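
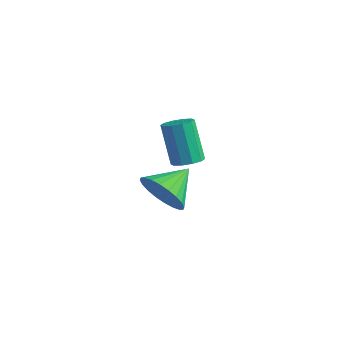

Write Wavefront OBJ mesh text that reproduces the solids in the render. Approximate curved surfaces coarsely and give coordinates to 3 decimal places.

v 3.32 -0.876 1.311
v 4.029 -0.691 0.788
v 3.42 0.316 1.869
v 3.764 -0.575 0.588
v 3.432 -0.505 0.499
v 3.083 -0.492 0.533
v 2.77 -0.537 0.685
v 2.54 -0.634 0.933
v 2.43 -0.768 1.238
v 2.455 -0.918 1.555
v 2.612 -1.062 1.834
v 2.876 -1.177 2.034
v 3.209 -1.247 2.124
v 3.558 -1.26 2.09
v 3.871 -1.215 1.937
v 4.1 -1.118 1.689
v 4.211 -0.985 1.384
v 4.186 -0.834 1.068
v 0.884 3.332 -0.689
v 1.42 3.4 -0.452
v 0.713 3.695 1.066
v 0.176 3.628 0.829
v 1.306 3.726 -0.568
v 0.599 4.021 0.949
v 1.031 3.902 -0.731
v 0.324 4.197 0.787
v 0.7 3.861 -0.877
v -0.007 4.156 0.64
v 0.439 3.617 -0.951
v -0.269 3.912 0.566
v 0.347 3.265 -0.926
v -0.36 3.56 0.592
v 0.461 2.939 -0.809
v -0.246 3.234 0.708
v 0.736 2.763 -0.647
v 0.029 3.058 0.871
v 1.067 2.804 -0.5
v 0.36 3.099 1.017
v 1.329 3.048 -0.426
v 0.621 3.343 1.091
f 2 1 4
f 2 4 3
f 4 1 5
f 4 5 3
f 5 1 6
f 5 6 3
f 6 1 7
f 6 7 3
f 7 1 8
f 7 8 3
f 8 1 9
f 8 9 3
f 9 1 10
f 9 10 3
f 10 1 11
f 10 11 3
f 11 1 12
f 11 12 3
f 12 1 13
f 12 13 3
f 13 1 14
f 13 14 3
f 14 1 15
f 14 15 3
f 15 1 16
f 15 16 3
f 16 1 17
f 16 17 3
f 17 1 18
f 17 18 3
f 18 1 2
f 18 2 3
f 20 19 23
f 20 23 21
f 21 23 24
f 21 24 22
f 23 19 25
f 23 25 24
f 24 25 26
f 24 26 22
f 25 19 27
f 25 27 26
f 26 27 28
f 26 28 22
f 27 19 29
f 27 29 28
f 28 29 30
f 28 30 22
f 29 19 31
f 29 31 30
f 30 31 32
f 30 32 22
f 31 19 33
f 31 33 32
f 32 33 34
f 32 34 22
f 33 19 35
f 33 35 34
f 34 35 36
f 34 36 22
f 35 19 37
f 35 37 36
f 36 37 38
f 36 38 22
f 37 19 39
f 37 39 38
f 38 39 40
f 38 40 22
f 39 19 20
f 39 20 40
f 40 20 21
f 40 21 22



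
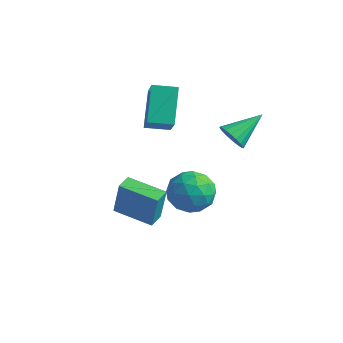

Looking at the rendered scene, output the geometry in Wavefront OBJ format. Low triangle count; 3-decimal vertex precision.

v -2.397 0.594 1.578
v -1.278 -0.483 3.079
v -3.208 1.903 3.122
v -2.088 0.825 4.623
v -1.412 1.395 1.417
v -0.292 0.317 2.918
v -2.222 2.703 2.961
v -1.103 1.626 4.462
v -1.732 -2.452 -2.296
v -1.412 -2.39 -0.383
v -1.922 -1.583 -2.292
v -1.602 -1.521 -0.38
v 0.242 -2.019 -2.64
v 0.562 -1.957 -0.728
v 0.052 -1.15 -2.637
v 0.372 -1.088 -0.724
v 3.108 -2.027 2.045
v 4.156 -2.361 2.493
v 2.704 -3.859 1.627
v 3.752 -4.193 2.075
v 2.901 -3.784 2.796
v 3.15 -2.652 3.054
v 3.71 -3.568 1.066
v 3.959 -2.436 1.324
v 4.528 -3.313 1.888
v 4.028 -3.447 2.958
v 2.832 -2.773 1.162
v 2.332 -2.907 2.232
v 3.668 -2.033 2.306
v 3.192 -4.187 1.814
v 2.692 -3.947 2.238
v 3.308 -4.143 2.502
v 3.076 -2.204 2.636
v 3.693 -2.4 2.899
v 2.955 -3.237 3.077
v 3.167 -3.82 1.221
v 3.784 -4.016 1.484
v 3.552 -2.077 1.618
v 4.168 -2.273 1.882
v 3.905 -2.983 1.043
v 4.502 -2.789 2.214
v 4.265 -3.866 1.968
v 4.24 -3.499 1.374
v 4.387 -2.833 1.526
v 4.209 -2.867 2.842
v 3.971 -3.944 2.597
v 3.471 -3.704 3.02
v 3.617 -3.039 3.172
v 4.427 -3.427 2.486
v 2.889 -2.276 1.523
v 2.651 -3.353 1.278
v 3.243 -3.181 0.948
v 3.389 -2.516 1.1
v 2.595 -2.354 2.152
v 2.358 -3.431 1.906
v 2.473 -3.387 2.594
v 2.62 -2.721 2.746
v 2.433 -2.793 1.634
v 2.542 0.958 2.951
v 2.93 1.214 2.287
v 3.078 2.582 3.889
v 2.599 1.348 2.243
v 2.256 1.406 2.34
v 1.97 1.375 2.557
v 1.798 1.261 2.852
v 1.772 1.087 3.167
v 1.9 0.888 3.439
v 2.154 0.703 3.615
v 2.486 0.568 3.659
v 2.828 0.511 3.563
v 3.114 0.542 3.345
v 3.287 0.655 3.05
v 3.312 0.829 2.735
v 3.185 1.028 2.463
f 2 4 1
f 5 2 1
f 1 4 3
f 3 5 1
f 2 8 4
f 6 2 5
f 6 8 2
f 4 8 3
f 7 5 3
f 3 8 7
f 7 6 5
f 8 6 7
f 10 12 9
f 13 10 9
f 9 12 11
f 11 13 9
f 10 16 12
f 14 10 13
f 14 16 10
f 12 16 11
f 15 13 11
f 11 16 15
f 15 14 13
f 16 14 15
f 17 54 33
f 54 28 57
f 33 57 22
f 54 57 33
f 17 33 29
f 33 22 34
f 29 34 18
f 33 34 29
f 17 29 38
f 29 18 39
f 38 39 24
f 29 39 38
f 17 38 50
f 38 24 53
f 50 53 27
f 38 53 50
f 17 50 54
f 50 27 58
f 54 58 28
f 50 58 54
f 18 34 45
f 34 22 48
f 45 48 26
f 34 48 45
f 22 57 35
f 57 28 56
f 35 56 21
f 57 56 35
f 28 58 55
f 58 27 51
f 55 51 19
f 58 51 55
f 27 53 52
f 53 24 40
f 52 40 23
f 53 40 52
f 24 39 44
f 39 18 41
f 44 41 25
f 39 41 44
f 20 46 32
f 46 26 47
f 32 47 21
f 46 47 32
f 20 32 30
f 32 21 31
f 30 31 19
f 32 31 30
f 20 30 37
f 30 19 36
f 37 36 23
f 30 36 37
f 20 37 42
f 37 23 43
f 42 43 25
f 37 43 42
f 20 42 46
f 42 25 49
f 46 49 26
f 42 49 46
f 21 47 35
f 47 26 48
f 35 48 22
f 47 48 35
f 19 31 55
f 31 21 56
f 55 56 28
f 31 56 55
f 23 36 52
f 36 19 51
f 52 51 27
f 36 51 52
f 25 43 44
f 43 23 40
f 44 40 24
f 43 40 44
f 26 49 45
f 49 25 41
f 45 41 18
f 49 41 45
f 60 59 62
f 60 62 61
f 62 59 63
f 62 63 61
f 63 59 64
f 63 64 61
f 64 59 65
f 64 65 61
f 65 59 66
f 65 66 61
f 66 59 67
f 66 67 61
f 67 59 68
f 67 68 61
f 68 59 69
f 68 69 61
f 69 59 70
f 69 70 61
f 70 59 71
f 70 71 61
f 71 59 72
f 71 72 61
f 72 59 73
f 72 73 61
f 73 59 74
f 73 74 61
f 74 59 60
f 74 60 61



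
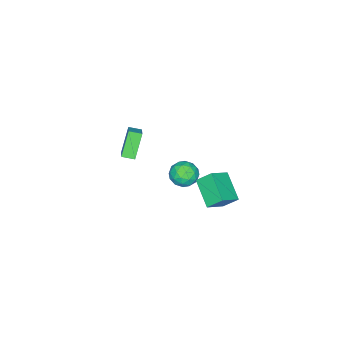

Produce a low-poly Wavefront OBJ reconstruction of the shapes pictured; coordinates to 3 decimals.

v 2.248 4.005 -1.719
v 1.326 2.664 -0.777
v 1.917 4.799 -0.912
v 0.995 3.458 0.03
v 3.445 3.722 -0.95
v 2.523 2.381 -0.008
v 3.114 4.516 -0.143
v 2.192 3.175 0.799
v 0.678 1.021 -2.468
v 1.069 1.422 -1.731
v 0.851 -0.322 -1.829
v 1.242 0.079 -1.092
v 0.34 0.201 -1.262
v 0.233 1.031 -1.657
v 1.687 0.069 -1.903
v 1.58 0.899 -2.298
v 1.692 0.834 -1.382
v 0.86 0.915 -0.986
v 1.06 0.185 -2.574
v 0.228 0.266 -2.178
v 0.858 1.339 -2.156
v 1.062 -0.239 -1.404
v 0.532 -0.167 -1.504
v 0.761 0.068 -1.071
v 0.367 1.109 -2.112
v 0.597 1.345 -1.679
v 0.169 0.628 -1.403
v 1.323 -0.245 -1.881
v 1.553 -0.009 -1.448
v 1.159 1.032 -2.489
v 1.388 1.267 -2.056
v 1.751 0.472 -2.157
v 1.454 1.229 -1.518
v 1.556 0.44 -1.142
v 1.817 0.434 -1.618
v 1.754 0.922 -1.851
v 0.965 1.277 -1.285
v 1.067 0.488 -0.909
v 0.537 0.56 -1.008
v 0.474 1.048 -1.241
v 1.331 0.932 -1.079
v 0.853 0.612 -2.651
v 0.955 -0.177 -2.275
v 1.446 0.052 -2.319
v 1.383 0.54 -2.552
v 0.364 0.66 -2.418
v 0.466 -0.129 -2.042
v 0.166 0.178 -1.709
v 0.103 0.666 -1.942
v 0.589 0.168 -2.481
v -1.005 -4.687 -1.796
v -0.043 -3.976 -1.049
v -1.384 -3.992 -1.969
v -0.423 -3.282 -1.222
v 0.023 -4.498 -3.298
v 0.984 -3.788 -2.551
v -0.357 -3.804 -3.471
v 0.605 -3.093 -2.724
f 2 4 1
f 5 2 1
f 1 4 3
f 3 5 1
f 2 8 4
f 6 2 5
f 6 8 2
f 4 8 3
f 7 5 3
f 3 8 7
f 7 6 5
f 8 6 7
f 9 46 25
f 46 20 49
f 25 49 14
f 46 49 25
f 9 25 21
f 25 14 26
f 21 26 10
f 25 26 21
f 9 21 30
f 21 10 31
f 30 31 16
f 21 31 30
f 9 30 42
f 30 16 45
f 42 45 19
f 30 45 42
f 9 42 46
f 42 19 50
f 46 50 20
f 42 50 46
f 10 26 37
f 26 14 40
f 37 40 18
f 26 40 37
f 14 49 27
f 49 20 48
f 27 48 13
f 49 48 27
f 20 50 47
f 50 19 43
f 47 43 11
f 50 43 47
f 19 45 44
f 45 16 32
f 44 32 15
f 45 32 44
f 16 31 36
f 31 10 33
f 36 33 17
f 31 33 36
f 12 38 24
f 38 18 39
f 24 39 13
f 38 39 24
f 12 24 22
f 24 13 23
f 22 23 11
f 24 23 22
f 12 22 29
f 22 11 28
f 29 28 15
f 22 28 29
f 12 29 34
f 29 15 35
f 34 35 17
f 29 35 34
f 12 34 38
f 34 17 41
f 38 41 18
f 34 41 38
f 13 39 27
f 39 18 40
f 27 40 14
f 39 40 27
f 11 23 47
f 23 13 48
f 47 48 20
f 23 48 47
f 15 28 44
f 28 11 43
f 44 43 19
f 28 43 44
f 17 35 36
f 35 15 32
f 36 32 16
f 35 32 36
f 18 41 37
f 41 17 33
f 37 33 10
f 41 33 37
f 52 54 51
f 55 52 51
f 51 54 53
f 53 55 51
f 52 58 54
f 56 52 55
f 56 58 52
f 54 58 53
f 57 55 53
f 53 58 57
f 57 56 55
f 58 56 57



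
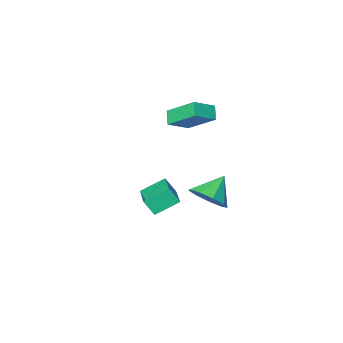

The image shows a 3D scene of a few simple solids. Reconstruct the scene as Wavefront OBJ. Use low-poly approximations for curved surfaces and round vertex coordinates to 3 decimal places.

v -1.622 -4.492 2.302
v -1.888 -5.033 2.916
v -2.223 -2.971 3.382
v -2.488 -3.511 3.996
v -0.452 -4.429 2.864
v -0.717 -4.969 3.478
v -1.052 -2.907 3.944
v -1.318 -3.448 4.558
v 3.161 0.419 0.878
v 2.08 0.75 1.54
v 4.01 2.247 1.351
v 2.929 2.577 2.013
v 3.511 0.063 1.627
v 2.43 0.393 2.289
v 4.36 1.89 2.1
v 3.279 2.221 2.762
v -0.209 -0.333 -0.101
v 0.53 -0.687 0.54
v -1.271 -0.627 0.961
v 0.436 0.011 0.639
v 0.04 0.548 0.392
v -0.472 0.673 -0.085
v -0.861 0.327 -0.57
v -0.945 -0.328 -0.836
v -0.684 -0.985 -0.757
v -0.201 -1.337 -0.371
v 0.278 -1.22 0.141
f 2 4 1
f 5 2 1
f 1 4 3
f 3 5 1
f 2 8 4
f 6 2 5
f 6 8 2
f 4 8 3
f 7 5 3
f 3 8 7
f 7 6 5
f 8 6 7
f 10 12 9
f 13 10 9
f 9 12 11
f 11 13 9
f 10 16 12
f 14 10 13
f 14 16 10
f 12 16 11
f 15 13 11
f 11 16 15
f 15 14 13
f 16 14 15
f 18 17 20
f 18 20 19
f 20 17 21
f 20 21 19
f 21 17 22
f 21 22 19
f 22 17 23
f 22 23 19
f 23 17 24
f 23 24 19
f 24 17 25
f 24 25 19
f 25 17 26
f 25 26 19
f 26 17 27
f 26 27 19
f 27 17 18
f 27 18 19



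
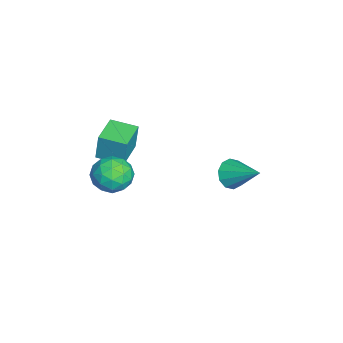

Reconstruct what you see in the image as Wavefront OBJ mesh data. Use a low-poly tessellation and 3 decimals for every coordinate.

v 0.78 3.296 -4.175
v 1.463 2.684 -4.097
v 1.9 4.684 -3.085
v 1.55 2.986 -4.571
v 1.344 3.406 -4.894
v 0.922 3.784 -4.942
v 0.446 3.976 -4.697
v 0.098 3.908 -4.253
v 0.01 3.607 -3.779
v 0.216 3.186 -3.456
v 0.638 2.808 -3.408
v 1.114 2.616 -3.653
v 2.138 -2.09 -3.19
v 3.254 -2.007 -3.434
v 2.546 -3.033 -1.646
v 3.662 -2.95 -1.89
v 3.071 -2.016 -1.589
v 2.819 -1.433 -2.543
v 2.981 -3.607 -2.537
v 2.729 -3.024 -3.491
v 3.776 -2.945 -3.031
v 3.831 -1.961 -2.445
v 1.969 -3.079 -2.635
v 2.024 -2.095 -2.049
v 2.66 -1.966 -3.447
v 3.14 -3.074 -1.633
v 2.792 -2.525 -1.455
v 3.449 -2.476 -1.599
v 2.404 -1.628 -2.924
v 3.061 -1.58 -3.067
v 2.953 -1.585 -1.983
v 2.739 -3.46 -2.013
v 3.396 -3.412 -2.156
v 2.351 -2.564 -3.481
v 3.008 -2.515 -3.625
v 2.847 -3.455 -3.097
v 3.623 -2.468 -3.354
v 3.863 -3.022 -2.447
v 3.462 -3.409 -2.827
v 3.314 -3.066 -3.388
v 3.656 -1.89 -3.01
v 3.895 -2.444 -2.102
v 3.548 -1.895 -1.925
v 3.4 -1.553 -2.486
v 3.962 -2.441 -2.773
v 1.905 -2.596 -2.978
v 2.144 -3.15 -2.07
v 2.4 -3.487 -2.594
v 2.252 -3.145 -3.155
v 1.937 -2.018 -2.633
v 2.177 -2.572 -1.726
v 2.486 -1.974 -1.692
v 2.338 -1.631 -2.253
v 1.838 -2.599 -2.307
v -1.234 -3.037 -3.325
v -1.169 -2.861 -1.706
v -0.823 -1.594 -3.498
v -0.757 -1.419 -1.879
v 0.457 -3.521 -3.341
v 0.523 -3.346 -1.722
v 0.869 -2.079 -3.514
v 0.934 -1.903 -1.895
f 2 1 4
f 2 4 3
f 4 1 5
f 4 5 3
f 5 1 6
f 5 6 3
f 6 1 7
f 6 7 3
f 7 1 8
f 7 8 3
f 8 1 9
f 8 9 3
f 9 1 10
f 9 10 3
f 10 1 11
f 10 11 3
f 11 1 12
f 11 12 3
f 12 1 2
f 12 2 3
f 13 50 29
f 50 24 53
f 29 53 18
f 50 53 29
f 13 29 25
f 29 18 30
f 25 30 14
f 29 30 25
f 13 25 34
f 25 14 35
f 34 35 20
f 25 35 34
f 13 34 46
f 34 20 49
f 46 49 23
f 34 49 46
f 13 46 50
f 46 23 54
f 50 54 24
f 46 54 50
f 14 30 41
f 30 18 44
f 41 44 22
f 30 44 41
f 18 53 31
f 53 24 52
f 31 52 17
f 53 52 31
f 24 54 51
f 54 23 47
f 51 47 15
f 54 47 51
f 23 49 48
f 49 20 36
f 48 36 19
f 49 36 48
f 20 35 40
f 35 14 37
f 40 37 21
f 35 37 40
f 16 42 28
f 42 22 43
f 28 43 17
f 42 43 28
f 16 28 26
f 28 17 27
f 26 27 15
f 28 27 26
f 16 26 33
f 26 15 32
f 33 32 19
f 26 32 33
f 16 33 38
f 33 19 39
f 38 39 21
f 33 39 38
f 16 38 42
f 38 21 45
f 42 45 22
f 38 45 42
f 17 43 31
f 43 22 44
f 31 44 18
f 43 44 31
f 15 27 51
f 27 17 52
f 51 52 24
f 27 52 51
f 19 32 48
f 32 15 47
f 48 47 23
f 32 47 48
f 21 39 40
f 39 19 36
f 40 36 20
f 39 36 40
f 22 45 41
f 45 21 37
f 41 37 14
f 45 37 41
f 56 58 55
f 59 56 55
f 55 58 57
f 57 59 55
f 56 62 58
f 60 56 59
f 60 62 56
f 58 62 57
f 61 59 57
f 57 62 61
f 61 60 59
f 62 60 61



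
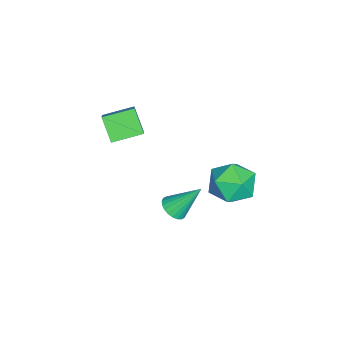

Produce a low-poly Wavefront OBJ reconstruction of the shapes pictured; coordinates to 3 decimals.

v 0.61 -0.172 -2.978
v 1.166 0.119 -3.105
v 0.35 0.912 -1.642
v 1.008 0.253 -3.245
v 0.789 0.323 -3.344
v 0.544 0.317 -3.387
v 0.308 0.236 -3.368
v 0.118 0.094 -3.29
v 0.003 -0.089 -3.164
v -0.019 -0.284 -3.01
v 0.055 -0.462 -2.851
v 0.213 -0.596 -2.712
v 0.431 -0.666 -2.613
v 0.677 -0.66 -2.57
v 0.913 -0.579 -2.589
v 1.103 -0.437 -2.667
v 1.217 -0.254 -2.793
v 1.24 -0.059 -2.947
v 1.012 3.18 -0.906
v 1.689 2.314 -0.807
v -0.349 2.186 -0.313
v 0.328 1.32 -0.214
v 0.438 2.186 0.462
v 1.279 2.8 0.095
v 0.061 1.7 -1.215
v 0.902 2.314 -1.582
v 1.101 1.399 -0.998
v 1.334 1.699 0.039
v 0.006 2.801 -1.159
v 0.239 3.101 -0.122
v -0.274 -3.042 0.034
v -0.886 -3.607 0.992
v -0.89 -1.847 0.343
v -1.503 -2.412 1.302
v 0.563 -2.788 0.718
v -0.05 -3.353 1.677
v -0.054 -1.593 1.028
v -0.666 -2.158 1.986
f 2 1 4
f 2 4 3
f 4 1 5
f 4 5 3
f 5 1 6
f 5 6 3
f 6 1 7
f 6 7 3
f 7 1 8
f 7 8 3
f 8 1 9
f 8 9 3
f 9 1 10
f 9 10 3
f 10 1 11
f 10 11 3
f 11 1 12
f 11 12 3
f 12 1 13
f 12 13 3
f 13 1 14
f 13 14 3
f 14 1 15
f 14 15 3
f 15 1 16
f 15 16 3
f 16 1 17
f 16 17 3
f 17 1 18
f 17 18 3
f 18 1 2
f 18 2 3
f 19 30 24
f 19 24 20
f 19 20 26
f 19 26 29
f 19 29 30
f 20 24 28
f 24 30 23
f 30 29 21
f 29 26 25
f 26 20 27
f 22 28 23
f 22 23 21
f 22 21 25
f 22 25 27
f 22 27 28
f 23 28 24
f 21 23 30
f 25 21 29
f 27 25 26
f 28 27 20
f 32 34 31
f 35 32 31
f 31 34 33
f 33 35 31
f 32 38 34
f 36 32 35
f 36 38 32
f 34 38 33
f 37 35 33
f 33 38 37
f 37 36 35
f 38 36 37



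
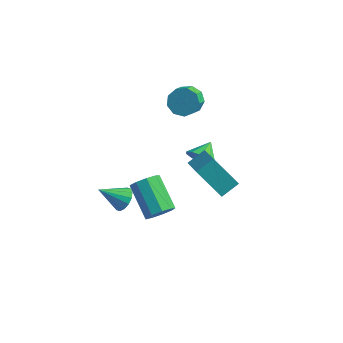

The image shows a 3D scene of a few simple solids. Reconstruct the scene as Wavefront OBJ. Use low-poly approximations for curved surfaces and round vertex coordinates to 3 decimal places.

v 0.353 3.252 1.26
v 0.637 2.824 0.673
v 0.791 1.94 1.392
v 0.507 2.368 1.98
v 1.033 3.089 0.914
v 1.187 2.205 1.633
v 1.11 3.43 1.317
v 1.264 2.546 2.036
v 0.834 3.688 1.693
v 0.988 2.804 2.413
v 0.332 3.742 1.867
v 0.486 2.858 2.586
v -0.16 3.567 1.757
v -0.006 2.682 2.476
v -0.412 3.244 1.414
v -0.258 2.36 2.134
v -0.306 2.926 1
v -0.152 2.041 1.719
v 0.108 2.76 0.707
v 0.262 1.875 1.426
v 0.987 3.346 -3.287
v 1.591 3.087 -2.813
v 1.053 4.334 -2.833
v 1.791 3.268 -3.235
v 1.685 3.478 -3.677
v 1.311 3.638 -3.97
v 0.814 3.686 -4.002
v 0.383 3.604 -3.761
v 0.182 3.424 -3.339
v 0.289 3.213 -2.898
v 0.662 3.054 -2.605
v 1.16 3.006 -2.573
v 2.754 -0.905 0.795
v 3.23 -0.13 1.257
v 1.848 0.101 0.04
v 2.324 0.876 0.501
v 3.996 -0.836 -0.601
v 4.472 -0.061 -0.14
v 3.09 0.17 -1.357
v 3.566 0.945 -0.895
v 1.869 -2.787 -0.993
v 2.132 -3.076 -0.365
v 0.875 -2.122 0.601
v 0.611 -1.833 -0.027
v 2.376 -2.645 -0.473
v 1.119 -1.692 0.493
v 2.382 -2.281 -0.824
v 1.125 -1.327 0.142
v 2.148 -2.153 -1.255
v 0.891 -1.2 -0.289
v 1.783 -2.322 -1.563
v 0.526 -1.369 -0.597
v 1.458 -2.708 -1.604
v 0.201 -1.755 -0.638
v 1.326 -3.131 -1.359
v 0.069 -2.178 -0.393
v 1.447 -3.393 -0.943
v 0.19 -2.439 0.023
v 1.765 -3.371 -0.551
v 0.508 -2.417 0.415
v -1.305 -0.269 -4.108
v -0.824 -0.668 -3.84
v -2.315 -0.871 -3.192
v -0.82 -0.376 -3.644
v -0.946 -0.056 -3.571
v -1.168 0.208 -3.643
v -1.427 0.344 -3.839
v -1.653 0.316 -4.107
v -1.786 0.131 -4.375
v -1.791 -0.161 -4.572
v -1.665 -0.482 -4.644
v -1.443 -0.745 -4.573
v -1.184 -0.881 -4.377
v -0.957 -0.853 -4.109
f 2 1 5
f 2 5 3
f 3 5 6
f 3 6 4
f 5 1 7
f 5 7 6
f 6 7 8
f 6 8 4
f 7 1 9
f 7 9 8
f 8 9 10
f 8 10 4
f 9 1 11
f 9 11 10
f 10 11 12
f 10 12 4
f 11 1 13
f 11 13 12
f 12 13 14
f 12 14 4
f 13 1 15
f 13 15 14
f 14 15 16
f 14 16 4
f 15 1 17
f 15 17 16
f 16 17 18
f 16 18 4
f 17 1 19
f 17 19 18
f 18 19 20
f 18 20 4
f 19 1 2
f 19 2 20
f 20 2 3
f 20 3 4
f 22 21 24
f 22 24 23
f 24 21 25
f 24 25 23
f 25 21 26
f 25 26 23
f 26 21 27
f 26 27 23
f 27 21 28
f 27 28 23
f 28 21 29
f 28 29 23
f 29 21 30
f 29 30 23
f 30 21 31
f 30 31 23
f 31 21 32
f 31 32 23
f 32 21 22
f 32 22 23
f 34 36 33
f 37 34 33
f 33 36 35
f 35 37 33
f 34 40 36
f 38 34 37
f 38 40 34
f 36 40 35
f 39 37 35
f 35 40 39
f 39 38 37
f 40 38 39
f 42 41 45
f 42 45 43
f 43 45 46
f 43 46 44
f 45 41 47
f 45 47 46
f 46 47 48
f 46 48 44
f 47 41 49
f 47 49 48
f 48 49 50
f 48 50 44
f 49 41 51
f 49 51 50
f 50 51 52
f 50 52 44
f 51 41 53
f 51 53 52
f 52 53 54
f 52 54 44
f 53 41 55
f 53 55 54
f 54 55 56
f 54 56 44
f 55 41 57
f 55 57 56
f 56 57 58
f 56 58 44
f 57 41 59
f 57 59 58
f 58 59 60
f 58 60 44
f 59 41 42
f 59 42 60
f 60 42 43
f 60 43 44
f 62 61 64
f 62 64 63
f 64 61 65
f 64 65 63
f 65 61 66
f 65 66 63
f 66 61 67
f 66 67 63
f 67 61 68
f 67 68 63
f 68 61 69
f 68 69 63
f 69 61 70
f 69 70 63
f 70 61 71
f 70 71 63
f 71 61 72
f 71 72 63
f 72 61 73
f 72 73 63
f 73 61 74
f 73 74 63
f 74 61 62
f 74 62 63



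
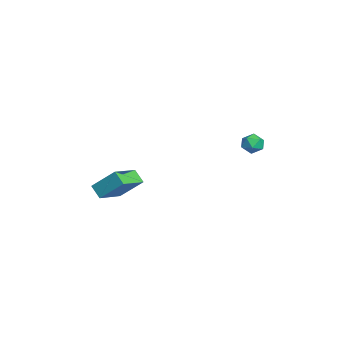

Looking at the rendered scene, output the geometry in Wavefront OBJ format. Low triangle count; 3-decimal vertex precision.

v -0.849 -5.331 -1.571
v -0.354 -4.132 -0.337
v -2.192 -4.118 -2.211
v -1.697 -2.919 -0.978
v -0.223 -4.961 -2.182
v 0.272 -3.762 -0.949
v -1.566 -3.748 -2.823
v -1.071 -2.549 -1.589
v 1.223 3.16 1.634
v 1.84 3.285 1.926
v 1.04 2.335 2.374
v 1.657 2.46 2.666
v 1.143 2.923 2.729
v 1.256 3.432 2.271
v 1.624 2.188 2.029
v 1.737 2.697 1.571
v 2.088 2.684 2.17
v 1.79 3.138 2.603
v 1.09 2.482 1.697
v 0.792 2.936 2.13
f 2 4 1
f 5 2 1
f 1 4 3
f 3 5 1
f 2 8 4
f 6 2 5
f 6 8 2
f 4 8 3
f 7 5 3
f 3 8 7
f 7 6 5
f 8 6 7
f 9 20 14
f 9 14 10
f 9 10 16
f 9 16 19
f 9 19 20
f 10 14 18
f 14 20 13
f 20 19 11
f 19 16 15
f 16 10 17
f 12 18 13
f 12 13 11
f 12 11 15
f 12 15 17
f 12 17 18
f 13 18 14
f 11 13 20
f 15 11 19
f 17 15 16
f 18 17 10



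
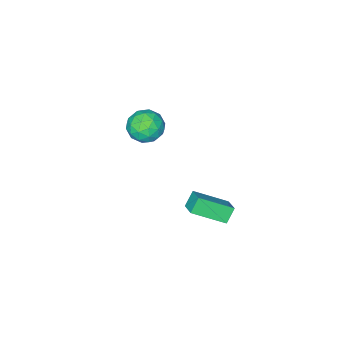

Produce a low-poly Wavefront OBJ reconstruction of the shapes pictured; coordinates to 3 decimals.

v -2.588 -1.796 1.571
v -1.662 -2.005 2.154
v -2.518 -3.455 0.866
v -1.592 -3.664 1.449
v -2.569 -3.554 1.974
v -2.612 -2.529 2.41
v -1.568 -2.931 0.61
v -1.611 -1.906 1.046
v -1.031 -2.707 1.56
v -1.65 -3.092 2.404
v -2.53 -2.368 0.616
v -3.149 -2.753 1.46
v -2.131 -1.755 1.925
v -2.049 -3.705 1.095
v -2.623 -3.64 1.404
v -2.078 -3.763 1.747
v -2.69 -2.063 2.075
v -2.145 -2.186 2.418
v -2.678 -3.096 2.312
v -2.035 -3.274 0.602
v -1.49 -3.397 0.945
v -2.102 -1.697 1.273
v -1.557 -1.82 1.616
v -1.502 -2.364 0.708
v -1.216 -2.29 1.918
v -1.175 -3.265 1.504
v -1.161 -2.834 1.01
v -1.186 -2.232 1.267
v -1.58 -2.517 2.414
v -1.538 -3.491 2
v -2.113 -3.427 2.308
v -2.138 -2.824 2.565
v -1.209 -2.929 2.065
v -2.642 -1.969 1.02
v -2.6 -2.943 0.606
v -2.042 -2.636 0.455
v -2.067 -2.033 0.712
v -3.005 -2.195 1.516
v -2.964 -3.17 1.102
v -2.994 -3.228 1.753
v -3.019 -2.626 2.01
v -2.971 -2.531 0.955
v -0.461 2.775 1.281
v -0.034 3.666 1.741
v -1.856 3.957 0.289
v -1.429 4.848 0.75
v 0.169 2.872 0.51
v 0.596 3.763 0.971
v -1.226 4.054 -0.481
v -0.799 4.945 -0.021
f 1 38 17
f 38 12 41
f 17 41 6
f 38 41 17
f 1 17 13
f 17 6 18
f 13 18 2
f 17 18 13
f 1 13 22
f 13 2 23
f 22 23 8
f 13 23 22
f 1 22 34
f 22 8 37
f 34 37 11
f 22 37 34
f 1 34 38
f 34 11 42
f 38 42 12
f 34 42 38
f 2 18 29
f 18 6 32
f 29 32 10
f 18 32 29
f 6 41 19
f 41 12 40
f 19 40 5
f 41 40 19
f 12 42 39
f 42 11 35
f 39 35 3
f 42 35 39
f 11 37 36
f 37 8 24
f 36 24 7
f 37 24 36
f 8 23 28
f 23 2 25
f 28 25 9
f 23 25 28
f 4 30 16
f 30 10 31
f 16 31 5
f 30 31 16
f 4 16 14
f 16 5 15
f 14 15 3
f 16 15 14
f 4 14 21
f 14 3 20
f 21 20 7
f 14 20 21
f 4 21 26
f 21 7 27
f 26 27 9
f 21 27 26
f 4 26 30
f 26 9 33
f 30 33 10
f 26 33 30
f 5 31 19
f 31 10 32
f 19 32 6
f 31 32 19
f 3 15 39
f 15 5 40
f 39 40 12
f 15 40 39
f 7 20 36
f 20 3 35
f 36 35 11
f 20 35 36
f 9 27 28
f 27 7 24
f 28 24 8
f 27 24 28
f 10 33 29
f 33 9 25
f 29 25 2
f 33 25 29
f 44 46 43
f 47 44 43
f 43 46 45
f 45 47 43
f 44 50 46
f 48 44 47
f 48 50 44
f 46 50 45
f 49 47 45
f 45 50 49
f 49 48 47
f 50 48 49



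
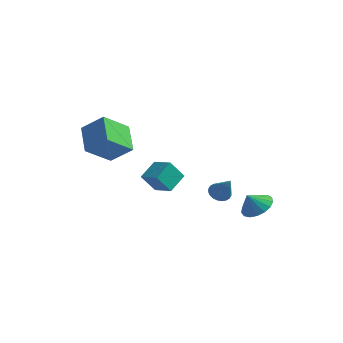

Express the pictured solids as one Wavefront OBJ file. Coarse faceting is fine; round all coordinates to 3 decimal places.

v 3.282 1.321 -2.888
v 4.179 1.531 -2.385
v 2.838 0.879 -1.912
v 3.905 1.947 -2.321
v 3.489 2.22 -2.388
v 3.025 2.287 -2.569
v 2.62 2.133 -2.823
v 2.366 1.792 -3.092
v 2.323 1.344 -3.315
v 2.499 0.89 -3.439
v 2.855 0.535 -3.438
v 3.308 0.36 -3.311
v 3.756 0.405 -3.086
v 4.095 0.66 -2.817
v 4.248 1.066 -2.564
v -4.084 -5.203 2.802
v -5.144 -3.855 3.707
v -3.324 -3.748 1.525
v -4.385 -2.399 2.43
v -2.795 -4.921 3.89
v -3.856 -3.572 4.795
v -2.036 -3.465 2.613
v -3.096 -2.117 3.518
v -3.042 -0.926 -1.115
v -1.759 -1.351 -0.617
v -2.874 0.346 -0.461
v -1.592 -0.079 0.037
v -2.408 -0.401 -2.297
v -1.126 -0.826 -1.799
v -2.241 0.871 -1.643
v -0.958 0.446 -1.145
v 2.894 -2.545 0.133
v 3.4 -2.765 -0.265
v 3.786 -3.015 1.527
v 3.471 -2.512 -0.225
v 3.454 -2.265 -0.131
v 3.352 -2.06 0.003
v 3.18 -1.929 0.158
v 2.965 -1.892 0.308
v 2.738 -1.954 0.432
v 2.536 -2.107 0.51
v 2.388 -2.326 0.531
v 2.317 -2.579 0.492
v 2.334 -2.826 0.397
v 2.436 -3.031 0.263
v 2.608 -3.162 0.109
v 2.823 -3.199 -0.041
v 3.049 -3.136 -0.165
v 3.252 -2.984 -0.244
f 2 1 4
f 2 4 3
f 4 1 5
f 4 5 3
f 5 1 6
f 5 6 3
f 6 1 7
f 6 7 3
f 7 1 8
f 7 8 3
f 8 1 9
f 8 9 3
f 9 1 10
f 9 10 3
f 10 1 11
f 10 11 3
f 11 1 12
f 11 12 3
f 12 1 13
f 12 13 3
f 13 1 14
f 13 14 3
f 14 1 15
f 14 15 3
f 15 1 2
f 15 2 3
f 17 19 16
f 20 17 16
f 16 19 18
f 18 20 16
f 17 23 19
f 21 17 20
f 21 23 17
f 19 23 18
f 22 20 18
f 18 23 22
f 22 21 20
f 23 21 22
f 25 27 24
f 28 25 24
f 24 27 26
f 26 28 24
f 25 31 27
f 29 25 28
f 29 31 25
f 27 31 26
f 30 28 26
f 26 31 30
f 30 29 28
f 31 29 30
f 33 32 35
f 33 35 34
f 35 32 36
f 35 36 34
f 36 32 37
f 36 37 34
f 37 32 38
f 37 38 34
f 38 32 39
f 38 39 34
f 39 32 40
f 39 40 34
f 40 32 41
f 40 41 34
f 41 32 42
f 41 42 34
f 42 32 43
f 42 43 34
f 43 32 44
f 43 44 34
f 44 32 45
f 44 45 34
f 45 32 46
f 45 46 34
f 46 32 47
f 46 47 34
f 47 32 48
f 47 48 34
f 48 32 49
f 48 49 34
f 49 32 33
f 49 33 34



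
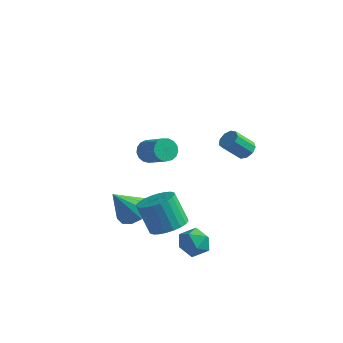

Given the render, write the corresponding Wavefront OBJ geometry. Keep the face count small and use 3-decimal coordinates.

v -4.4 3.42 -1.934
v -4.134 3.022 -2.575
v -2.635 2.462 -1.608
v -2.9 2.86 -0.966
v -3.98 3.37 -2.613
v -2.481 2.81 -1.646
v -3.922 3.73 -2.495
v -2.422 3.17 -1.528
v -3.973 4.018 -2.249
v -2.473 3.459 -1.282
v -4.122 4.17 -1.93
v -2.622 3.61 -0.963
v -4.334 4.15 -1.613
v -2.835 3.59 -0.645
v -4.562 3.962 -1.368
v -3.063 3.402 -0.401
v -4.752 3.65 -1.254
v -3.253 3.091 -0.286
v -4.862 3.286 -1.295
v -3.363 2.726 -0.327
v -4.866 2.952 -1.482
v -3.366 2.392 -0.515
v -4.763 2.725 -1.773
v -3.263 2.166 -0.806
v -4.576 2.658 -2.101
v -3.077 2.098 -1.133
v -4.35 2.765 -2.39
v -2.85 2.205 -1.423
v 1.202 -3.596 -1.817
v 2.122 -3.934 -1.339
v 1.258 -3.861 0.375
v 0.338 -3.524 -0.103
v 2.174 -3.512 -1.33
v 1.31 -3.44 0.383
v 2.078 -3.103 -1.396
v 1.214 -3.03 0.317
v 1.849 -2.769 -1.525
v 0.985 -2.696 0.188
v 1.521 -2.561 -1.699
v 0.657 -2.488 0.014
v 1.145 -2.51 -1.891
v 0.281 -2.438 -0.178
v 0.778 -2.625 -2.072
v -0.086 -2.553 -0.359
v 0.475 -2.888 -2.213
v -0.389 -2.815 -0.5
v 0.282 -3.259 -2.295
v -0.582 -3.186 -0.581
v 0.23 -3.68 -2.303
v -0.634 -3.608 -0.59
v 0.326 -4.09 -2.237
v -0.538 -4.017 -0.524
v 0.555 -4.424 -2.108
v -0.309 -4.351 -0.395
v 0.883 -4.632 -1.934
v 0.019 -4.559 -0.221
v 1.259 -4.682 -1.742
v 0.395 -4.61 -0.029
v 1.626 -4.567 -1.561
v 0.762 -4.495 0.152
v 1.929 -4.305 -1.42
v 1.065 -4.232 0.293
v 3.557 0.303 2.668
v 4.111 0.011 2.802
v 3.457 -0.754 3.846
v 2.903 -0.463 3.712
v 4.071 0.375 3.044
v 3.416 -0.391 4.087
v 3.79 0.704 3.109
v 3.135 -0.061 4.152
v 3.401 0.846 2.968
v 2.746 0.081 4.012
v 3.084 0.733 2.687
v 2.43 -0.032 3.731
v 2.989 0.419 2.397
v 2.335 -0.346 3.441
v 3.16 0.051 2.234
v 2.506 -0.715 3.278
v 3.517 -0.2 2.274
v 2.862 -0.965 3.317
v 3.892 -0.216 2.499
v 3.238 -0.981 3.542
v 2.014 -2.667 -2.92
v 2.975 -2.523 -2.739
v 2.205 -4.237 -2.681
v 3.166 -4.093 -2.5
v 2.488 -3.766 -1.859
v 2.37 -2.796 -2.007
v 2.81 -3.964 -3.413
v 2.692 -2.994 -3.561
v 3.467 -3.325 -3.044
v 3.268 -3.202 -2.084
v 1.912 -3.558 -3.336
v 1.713 -3.435 -2.376
v -2.073 -1.917 -2.872
v -1.373 -1.393 -2.309
v -2.707 -2.943 -1.128
v -1.92 -1.056 -2.309
v -2.525 -1.047 -2.524
v -2.958 -1.371 -2.872
v -3.053 -1.903 -3.22
v -2.773 -2.441 -3.435
v -2.226 -2.778 -3.434
v -1.621 -2.787 -3.219
v -1.188 -2.463 -2.871
v -1.093 -1.931 -2.523
f 2 1 5
f 2 5 3
f 3 5 6
f 3 6 4
f 5 1 7
f 5 7 6
f 6 7 8
f 6 8 4
f 7 1 9
f 7 9 8
f 8 9 10
f 8 10 4
f 9 1 11
f 9 11 10
f 10 11 12
f 10 12 4
f 11 1 13
f 11 13 12
f 12 13 14
f 12 14 4
f 13 1 15
f 13 15 14
f 14 15 16
f 14 16 4
f 15 1 17
f 15 17 16
f 16 17 18
f 16 18 4
f 17 1 19
f 17 19 18
f 18 19 20
f 18 20 4
f 19 1 21
f 19 21 20
f 20 21 22
f 20 22 4
f 21 1 23
f 21 23 22
f 22 23 24
f 22 24 4
f 23 1 25
f 23 25 24
f 24 25 26
f 24 26 4
f 25 1 27
f 25 27 26
f 26 27 28
f 26 28 4
f 27 1 2
f 27 2 28
f 28 2 3
f 28 3 4
f 30 29 33
f 30 33 31
f 31 33 34
f 31 34 32
f 33 29 35
f 33 35 34
f 34 35 36
f 34 36 32
f 35 29 37
f 35 37 36
f 36 37 38
f 36 38 32
f 37 29 39
f 37 39 38
f 38 39 40
f 38 40 32
f 39 29 41
f 39 41 40
f 40 41 42
f 40 42 32
f 41 29 43
f 41 43 42
f 42 43 44
f 42 44 32
f 43 29 45
f 43 45 44
f 44 45 46
f 44 46 32
f 45 29 47
f 45 47 46
f 46 47 48
f 46 48 32
f 47 29 49
f 47 49 48
f 48 49 50
f 48 50 32
f 49 29 51
f 49 51 50
f 50 51 52
f 50 52 32
f 51 29 53
f 51 53 52
f 52 53 54
f 52 54 32
f 53 29 55
f 53 55 54
f 54 55 56
f 54 56 32
f 55 29 57
f 55 57 56
f 56 57 58
f 56 58 32
f 57 29 59
f 57 59 58
f 58 59 60
f 58 60 32
f 59 29 61
f 59 61 60
f 60 61 62
f 60 62 32
f 61 29 30
f 61 30 62
f 62 30 31
f 62 31 32
f 64 63 67
f 64 67 65
f 65 67 68
f 65 68 66
f 67 63 69
f 67 69 68
f 68 69 70
f 68 70 66
f 69 63 71
f 69 71 70
f 70 71 72
f 70 72 66
f 71 63 73
f 71 73 72
f 72 73 74
f 72 74 66
f 73 63 75
f 73 75 74
f 74 75 76
f 74 76 66
f 75 63 77
f 75 77 76
f 76 77 78
f 76 78 66
f 77 63 79
f 77 79 78
f 78 79 80
f 78 80 66
f 79 63 81
f 79 81 80
f 80 81 82
f 80 82 66
f 81 63 64
f 81 64 82
f 82 64 65
f 82 65 66
f 83 94 88
f 83 88 84
f 83 84 90
f 83 90 93
f 83 93 94
f 84 88 92
f 88 94 87
f 94 93 85
f 93 90 89
f 90 84 91
f 86 92 87
f 86 87 85
f 86 85 89
f 86 89 91
f 86 91 92
f 87 92 88
f 85 87 94
f 89 85 93
f 91 89 90
f 92 91 84
f 96 95 98
f 96 98 97
f 98 95 99
f 98 99 97
f 99 95 100
f 99 100 97
f 100 95 101
f 100 101 97
f 101 95 102
f 101 102 97
f 102 95 103
f 102 103 97
f 103 95 104
f 103 104 97
f 104 95 105
f 104 105 97
f 105 95 106
f 105 106 97
f 106 95 96
f 106 96 97



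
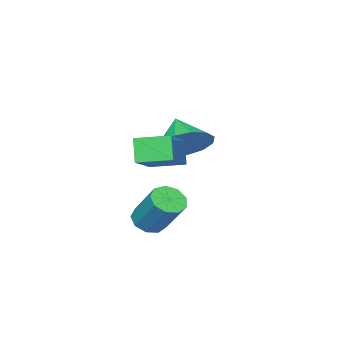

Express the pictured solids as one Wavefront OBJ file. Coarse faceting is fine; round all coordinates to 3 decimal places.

v 0.423 1.196 0.627
v 0.124 0.834 1.487
v 1.882 1.986 1.467
v 1.584 1.624 2.327
v 1.076 0.196 0.433
v 0.778 -0.166 1.293
v 2.536 0.986 1.273
v 2.237 0.624 2.133
v 2.294 1.346 -1.165
v 2.786 1.023 -0.969
v 2.957 2.031 0.262
v 2.466 2.354 0.065
v 2.91 1.328 -1.236
v 3.081 2.336 -0.005
v 2.746 1.641 -1.47
v 2.918 2.649 -0.239
v 2.371 1.817 -1.562
v 2.543 2.825 -0.331
v 1.96 1.772 -1.467
v 2.131 2.78 -0.237
v 1.705 1.528 -1.232
v 1.877 2.536 -0.001
v 1.726 1.199 -0.966
v 1.898 2.206 0.265
v 2.013 0.938 -0.792
v 2.184 1.946 0.438
v 2.431 0.869 -0.794
v 2.603 1.877 0.437
v -1.334 -0.478 0.567
v -0.488 -1.036 0.451
v -1.806 -1.362 1.393
v -0.388 -0.679 0.891
v -0.588 -0.258 1.227
v -1.025 0.093 1.353
v -1.56 0.263 1.23
v -2.023 0.198 0.896
v -2.267 -0.081 0.458
v -2.215 -0.487 0.053
v -1.884 -0.889 -0.188
v -1.377 -1.161 -0.189
v -0.857 -1.216 0.049
f 2 4 1
f 5 2 1
f 1 4 3
f 3 5 1
f 2 8 4
f 6 2 5
f 6 8 2
f 4 8 3
f 7 5 3
f 3 8 7
f 7 6 5
f 8 6 7
f 10 9 13
f 10 13 11
f 11 13 14
f 11 14 12
f 13 9 15
f 13 15 14
f 14 15 16
f 14 16 12
f 15 9 17
f 15 17 16
f 16 17 18
f 16 18 12
f 17 9 19
f 17 19 18
f 18 19 20
f 18 20 12
f 19 9 21
f 19 21 20
f 20 21 22
f 20 22 12
f 21 9 23
f 21 23 22
f 22 23 24
f 22 24 12
f 23 9 25
f 23 25 24
f 24 25 26
f 24 26 12
f 25 9 27
f 25 27 26
f 26 27 28
f 26 28 12
f 27 9 10
f 27 10 28
f 28 10 11
f 28 11 12
f 30 29 32
f 30 32 31
f 32 29 33
f 32 33 31
f 33 29 34
f 33 34 31
f 34 29 35
f 34 35 31
f 35 29 36
f 35 36 31
f 36 29 37
f 36 37 31
f 37 29 38
f 37 38 31
f 38 29 39
f 38 39 31
f 39 29 40
f 39 40 31
f 40 29 41
f 40 41 31
f 41 29 30
f 41 30 31



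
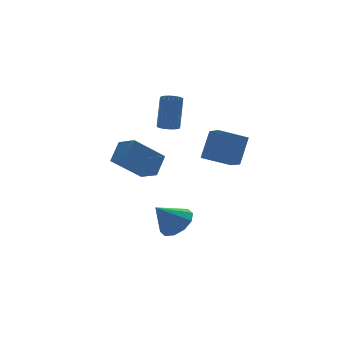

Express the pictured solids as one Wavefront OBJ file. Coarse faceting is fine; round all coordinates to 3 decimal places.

v 0.782 3.22 1.32
v 1.185 3.478 0.991
v 1.841 4.417 2.532
v 1.438 4.16 2.86
v 1 3.633 0.975
v 1.656 4.572 2.516
v 0.778 3.716 1.019
v 1.434 4.655 2.56
v 0.557 3.714 1.114
v 1.213 4.653 2.655
v 0.375 3.627 1.246
v 1.031 4.566 2.786
v 0.263 3.469 1.389
v 0.919 4.408 2.93
v 0.24 3.268 1.521
v 0.896 4.207 3.062
v 0.312 3.059 1.618
v 0.968 3.998 3.159
v 0.464 2.878 1.664
v 1.12 3.817 3.204
v 0.672 2.756 1.649
v 1.328 3.695 3.19
v 0.899 2.715 1.578
v 1.555 3.654 3.119
v 1.105 2.76 1.462
v 1.761 3.7 3.003
v 1.256 2.886 1.322
v 1.912 3.825 2.863
v 1.324 3.069 1.181
v 1.98 4.008 2.722
v 1.299 3.279 1.064
v 1.955 4.218 2.605
v -0.238 -3.007 1.96
v 0.526 -2.431 3.318
v -0.145 -1.962 1.466
v 0.618 -1.386 2.823
v 1.142 -3.414 1.357
v 1.905 -2.838 2.714
v 1.234 -2.369 0.862
v 1.998 -1.793 2.22
v -2.237 3.564 -0.548
v -1.883 2.531 -0.077
v -1.453 4.231 0.325
v -1.099 3.198 0.796
v -0.601 3.482 -1.956
v -0.247 2.449 -1.485
v 0.183 4.149 -1.083
v 0.537 3.116 -0.612
v -0.926 -1.004 -3.087
v -0.24 -1.368 -2.457
v -1.994 -0.916 -1.873
v -0.19 -0.752 -2.458
v -0.421 -0.233 -2.7
v -0.845 -0.008 -3.089
v -1.3 -0.163 -3.478
v -1.611 -0.64 -3.717
v -1.661 -1.256 -3.716
v -1.43 -1.776 -3.474
v -1.006 -2.001 -3.085
v -0.551 -1.845 -2.696
f 2 1 5
f 2 5 3
f 3 5 6
f 3 6 4
f 5 1 7
f 5 7 6
f 6 7 8
f 6 8 4
f 7 1 9
f 7 9 8
f 8 9 10
f 8 10 4
f 9 1 11
f 9 11 10
f 10 11 12
f 10 12 4
f 11 1 13
f 11 13 12
f 12 13 14
f 12 14 4
f 13 1 15
f 13 15 14
f 14 15 16
f 14 16 4
f 15 1 17
f 15 17 16
f 16 17 18
f 16 18 4
f 17 1 19
f 17 19 18
f 18 19 20
f 18 20 4
f 19 1 21
f 19 21 20
f 20 21 22
f 20 22 4
f 21 1 23
f 21 23 22
f 22 23 24
f 22 24 4
f 23 1 25
f 23 25 24
f 24 25 26
f 24 26 4
f 25 1 27
f 25 27 26
f 26 27 28
f 26 28 4
f 27 1 29
f 27 29 28
f 28 29 30
f 28 30 4
f 29 1 31
f 29 31 30
f 30 31 32
f 30 32 4
f 31 1 2
f 31 2 32
f 32 2 3
f 32 3 4
f 34 36 33
f 37 34 33
f 33 36 35
f 35 37 33
f 34 40 36
f 38 34 37
f 38 40 34
f 36 40 35
f 39 37 35
f 35 40 39
f 39 38 37
f 40 38 39
f 42 44 41
f 45 42 41
f 41 44 43
f 43 45 41
f 42 48 44
f 46 42 45
f 46 48 42
f 44 48 43
f 47 45 43
f 43 48 47
f 47 46 45
f 48 46 47
f 50 49 52
f 50 52 51
f 52 49 53
f 52 53 51
f 53 49 54
f 53 54 51
f 54 49 55
f 54 55 51
f 55 49 56
f 55 56 51
f 56 49 57
f 56 57 51
f 57 49 58
f 57 58 51
f 58 49 59
f 58 59 51
f 59 49 60
f 59 60 51
f 60 49 50
f 60 50 51



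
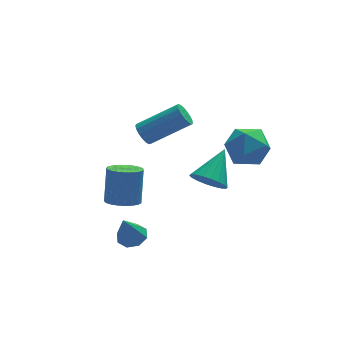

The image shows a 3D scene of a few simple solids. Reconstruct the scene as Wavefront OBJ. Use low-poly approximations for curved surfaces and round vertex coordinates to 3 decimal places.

v 2.553 0.271 1.167
v 3.561 0.476 1.385
v 2.719 -1.276 1.855
v 3.727 -1.071 2.073
v 2.965 -0.565 2.59
v 2.862 0.391 2.165
v 3.418 -1.191 1.075
v 3.315 -0.235 0.65
v 4.096 -0.428 1.327
v 3.816 -0.041 2.264
v 2.464 -0.759 0.976
v 2.184 -0.372 1.913
v -2.021 -0.576 -0.57
v -1.549 -0.087 -0.862
v -1.286 0.544 0.618
v -1.759 0.056 0.91
v -1.816 0.065 -0.879
v -1.553 0.696 0.6
v -2.119 0.105 -0.843
v -1.856 0.736 0.637
v -2.405 0.028 -0.759
v -2.142 0.659 0.72
v -2.624 -0.153 -0.643
v -2.362 0.478 0.837
v -2.74 -0.407 -0.514
v -2.477 0.224 0.966
v -2.731 -0.691 -0.395
v -2.468 -0.06 1.085
v -2.599 -0.954 -0.306
v -2.337 -0.323 1.174
v -2.368 -1.152 -0.262
v -2.105 -0.521 1.217
v -2.076 -1.251 -0.272
v -1.814 -0.62 1.208
v -1.775 -1.232 -0.333
v -1.513 -0.601 1.146
v -1.517 -1.1 -0.436
v -1.254 -0.469 1.044
v -1.346 -0.877 -0.561
v -1.083 -0.246 0.919
v -1.291 -0.602 -0.688
v -1.029 0.029 0.792
v -1.363 -0.323 -0.794
v -1.1 0.308 0.685
v -1.797 -1.111 -2.312
v -1.46 -0.606 -2.078
v -2.223 -1.449 -0.968
v -1.928 -0.485 -2.196
v -2.319 -0.73 -2.382
v -2.404 -1.199 -2.527
v -2.133 -1.616 -2.546
v -1.665 -1.737 -2.428
v -1.274 -1.491 -2.242
v -1.189 -1.023 -2.097
v -0.065 3.915 -0.188
v 0.18 3.621 -0.637
v 1.929 3.371 0.479
v 1.685 3.665 0.928
v 0.25 3.891 -0.687
v 1.999 3.64 0.429
v 0.248 4.165 -0.621
v 1.997 3.915 0.495
v 0.174 4.383 -0.457
v 1.923 4.133 0.659
v 0.046 4.493 -0.231
v 1.795 4.243 0.885
v -0.108 4.471 0.005
v 1.641 4.221 1.121
v -0.252 4.322 0.197
v 1.497 4.071 1.313
v -0.353 4.079 0.3
v 1.397 3.829 1.416
v -0.387 3.799 0.292
v 1.362 3.549 1.408
v -0.348 3.545 0.174
v 1.401 3.295 1.29
v -0.244 3.377 -0.027
v 1.505 3.126 1.089
v -0.099 3.331 -0.265
v 1.65 3.081 0.851
v 0.054 3.42 -0.485
v 1.803 3.169 0.631
v 2.454 2.757 -2.903
v 3.052 2.818 -3.532
v 3.486 3.843 -1.817
v 2.817 3.117 -3.607
v 2.51 3.344 -3.543
v 2.193 3.455 -3.352
v 1.926 3.428 -3.072
v 1.765 3.268 -2.759
v 1.74 3.007 -2.474
v 1.856 2.696 -2.274
v 2.091 2.398 -2.199
v 2.398 2.17 -2.263
v 2.716 2.059 -2.454
v 2.982 2.087 -2.734
v 3.144 2.247 -3.048
v 3.169 2.508 -3.332
f 1 12 6
f 1 6 2
f 1 2 8
f 1 8 11
f 1 11 12
f 2 6 10
f 6 12 5
f 12 11 3
f 11 8 7
f 8 2 9
f 4 10 5
f 4 5 3
f 4 3 7
f 4 7 9
f 4 9 10
f 5 10 6
f 3 5 12
f 7 3 11
f 9 7 8
f 10 9 2
f 14 13 17
f 14 17 15
f 15 17 18
f 15 18 16
f 17 13 19
f 17 19 18
f 18 19 20
f 18 20 16
f 19 13 21
f 19 21 20
f 20 21 22
f 20 22 16
f 21 13 23
f 21 23 22
f 22 23 24
f 22 24 16
f 23 13 25
f 23 25 24
f 24 25 26
f 24 26 16
f 25 13 27
f 25 27 26
f 26 27 28
f 26 28 16
f 27 13 29
f 27 29 28
f 28 29 30
f 28 30 16
f 29 13 31
f 29 31 30
f 30 31 32
f 30 32 16
f 31 13 33
f 31 33 32
f 32 33 34
f 32 34 16
f 33 13 35
f 33 35 34
f 34 35 36
f 34 36 16
f 35 13 37
f 35 37 36
f 36 37 38
f 36 38 16
f 37 13 39
f 37 39 38
f 38 39 40
f 38 40 16
f 39 13 41
f 39 41 40
f 40 41 42
f 40 42 16
f 41 13 43
f 41 43 42
f 42 43 44
f 42 44 16
f 43 13 14
f 43 14 44
f 44 14 15
f 44 15 16
f 46 45 48
f 46 48 47
f 48 45 49
f 48 49 47
f 49 45 50
f 49 50 47
f 50 45 51
f 50 51 47
f 51 45 52
f 51 52 47
f 52 45 53
f 52 53 47
f 53 45 54
f 53 54 47
f 54 45 46
f 54 46 47
f 56 55 59
f 56 59 57
f 57 59 60
f 57 60 58
f 59 55 61
f 59 61 60
f 60 61 62
f 60 62 58
f 61 55 63
f 61 63 62
f 62 63 64
f 62 64 58
f 63 55 65
f 63 65 64
f 64 65 66
f 64 66 58
f 65 55 67
f 65 67 66
f 66 67 68
f 66 68 58
f 67 55 69
f 67 69 68
f 68 69 70
f 68 70 58
f 69 55 71
f 69 71 70
f 70 71 72
f 70 72 58
f 71 55 73
f 71 73 72
f 72 73 74
f 72 74 58
f 73 55 75
f 73 75 74
f 74 75 76
f 74 76 58
f 75 55 77
f 75 77 76
f 76 77 78
f 76 78 58
f 77 55 79
f 77 79 78
f 78 79 80
f 78 80 58
f 79 55 81
f 79 81 80
f 80 81 82
f 80 82 58
f 81 55 56
f 81 56 82
f 82 56 57
f 82 57 58
f 84 83 86
f 84 86 85
f 86 83 87
f 86 87 85
f 87 83 88
f 87 88 85
f 88 83 89
f 88 89 85
f 89 83 90
f 89 90 85
f 90 83 91
f 90 91 85
f 91 83 92
f 91 92 85
f 92 83 93
f 92 93 85
f 93 83 94
f 93 94 85
f 94 83 95
f 94 95 85
f 95 83 96
f 95 96 85
f 96 83 97
f 96 97 85
f 97 83 98
f 97 98 85
f 98 83 84
f 98 84 85



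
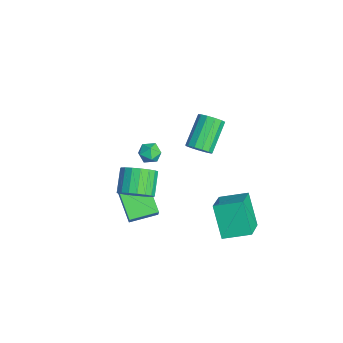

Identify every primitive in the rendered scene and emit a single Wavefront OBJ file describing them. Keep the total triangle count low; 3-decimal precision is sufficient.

v 4.169 -2.947 0.415
v 4.864 -2.56 1.037
v 3.746 -2.146 2.028
v 3.051 -2.533 1.405
v 4.76 -2.211 0.774
v 3.642 -1.797 1.764
v 4.539 -2.008 0.439
v 3.421 -1.593 1.43
v 4.245 -1.99 0.1
v 3.127 -1.576 1.091
v 3.935 -2.163 -0.177
v 2.818 -1.748 0.814
v 3.672 -2.49 -0.337
v 2.554 -2.076 0.654
v 3.508 -2.908 -0.348
v 2.39 -2.494 0.643
v 3.474 -3.334 -0.208
v 2.356 -2.92 0.783
v 3.578 -3.683 0.056
v 2.46 -3.269 1.046
v 3.799 -3.887 0.39
v 2.681 -3.472 1.381
v 4.093 -3.904 0.729
v 2.975 -3.49 1.72
v 4.402 -3.732 1.006
v 3.285 -3.317 1.997
v 4.666 -3.404 1.166
v 3.548 -2.99 2.157
v 4.83 -2.986 1.177
v 3.712 -2.572 2.168
v 3.828 -3.272 -2.347
v 2.2 -3.542 -1.307
v 3.695 -1.661 -2.137
v 2.067 -1.931 -1.097
v 4.313 -3.329 -1.603
v 2.685 -3.599 -0.563
v 4.18 -1.718 -1.393
v 2.552 -1.988 -0.353
v 3.106 1.466 -2.654
v 3.526 3.029 -2.169
v 1.511 2.192 -3.617
v 1.93 3.755 -3.132
v 4.31 1.705 -4.468
v 4.729 3.268 -3.983
v 2.714 2.431 -5.431
v 3.134 3.994 -4.946
v -0.897 1.584 -1.473
v -0.312 1.639 -0.93
v -1.678 2.672 0.436
v -2.263 2.616 -0.107
v -0.285 2.011 -1.184
v -1.651 3.043 0.181
v -0.453 2.246 -1.53
v -1.819 3.279 -0.164
v -0.761 2.272 -1.857
v -2.127 3.305 -0.492
v -1.113 2.079 -2.063
v -2.479 3.111 -0.698
v -1.396 1.728 -2.081
v -2.762 2.761 -0.716
v -1.521 1.332 -1.906
v -2.886 2.365 -0.541
v -1.447 1.016 -1.593
v -2.813 2.048 -0.228
v -1.199 0.88 -1.242
v -2.565 1.912 0.123
v -0.855 0.967 -0.965
v -2.221 2 0.401
v -0.525 1.25 -0.848
v -1.891 2.283 0.517
v -4.346 -0.629 -4.014
v -3.968 -0.255 -3.461
v -3.272 -1.085 -4.439
v -2.894 -0.711 -3.886
v -3.349 -1.303 -3.707
v -4.013 -1.021 -3.444
v -3.227 -0.319 -4.456
v -3.891 -0.037 -4.193
v -3.277 -0.063 -3.734
v -3.352 -0.671 -3.271
v -3.888 -0.669 -4.629
v -3.963 -1.277 -4.166
f 2 1 5
f 2 5 3
f 3 5 6
f 3 6 4
f 5 1 7
f 5 7 6
f 6 7 8
f 6 8 4
f 7 1 9
f 7 9 8
f 8 9 10
f 8 10 4
f 9 1 11
f 9 11 10
f 10 11 12
f 10 12 4
f 11 1 13
f 11 13 12
f 12 13 14
f 12 14 4
f 13 1 15
f 13 15 14
f 14 15 16
f 14 16 4
f 15 1 17
f 15 17 16
f 16 17 18
f 16 18 4
f 17 1 19
f 17 19 18
f 18 19 20
f 18 20 4
f 19 1 21
f 19 21 20
f 20 21 22
f 20 22 4
f 21 1 23
f 21 23 22
f 22 23 24
f 22 24 4
f 23 1 25
f 23 25 24
f 24 25 26
f 24 26 4
f 25 1 27
f 25 27 26
f 26 27 28
f 26 28 4
f 27 1 29
f 27 29 28
f 28 29 30
f 28 30 4
f 29 1 2
f 29 2 30
f 30 2 3
f 30 3 4
f 32 34 31
f 35 32 31
f 31 34 33
f 33 35 31
f 32 38 34
f 36 32 35
f 36 38 32
f 34 38 33
f 37 35 33
f 33 38 37
f 37 36 35
f 38 36 37
f 40 42 39
f 43 40 39
f 39 42 41
f 41 43 39
f 40 46 42
f 44 40 43
f 44 46 40
f 42 46 41
f 45 43 41
f 41 46 45
f 45 44 43
f 46 44 45
f 48 47 51
f 48 51 49
f 49 51 52
f 49 52 50
f 51 47 53
f 51 53 52
f 52 53 54
f 52 54 50
f 53 47 55
f 53 55 54
f 54 55 56
f 54 56 50
f 55 47 57
f 55 57 56
f 56 57 58
f 56 58 50
f 57 47 59
f 57 59 58
f 58 59 60
f 58 60 50
f 59 47 61
f 59 61 60
f 60 61 62
f 60 62 50
f 61 47 63
f 61 63 62
f 62 63 64
f 62 64 50
f 63 47 65
f 63 65 64
f 64 65 66
f 64 66 50
f 65 47 67
f 65 67 66
f 66 67 68
f 66 68 50
f 67 47 69
f 67 69 68
f 68 69 70
f 68 70 50
f 69 47 48
f 69 48 70
f 70 48 49
f 70 49 50
f 71 82 76
f 71 76 72
f 71 72 78
f 71 78 81
f 71 81 82
f 72 76 80
f 76 82 75
f 82 81 73
f 81 78 77
f 78 72 79
f 74 80 75
f 74 75 73
f 74 73 77
f 74 77 79
f 74 79 80
f 75 80 76
f 73 75 82
f 77 73 81
f 79 77 78
f 80 79 72



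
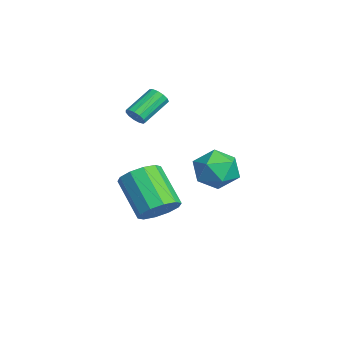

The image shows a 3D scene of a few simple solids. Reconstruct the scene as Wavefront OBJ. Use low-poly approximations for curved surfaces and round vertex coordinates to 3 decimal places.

v -0.356 1.315 0.302
v 0.069 1.597 0.31
v -0.66 2.668 1.107
v -1.084 2.385 1.098
v -0.075 1.675 0.074
v -0.804 2.745 0.871
v -0.309 1.638 -0.09
v -1.037 2.709 0.707
v -0.557 1.499 -0.129
v -1.285 2.569 0.667
v -0.741 1.301 -0.032
v -1.469 2.371 0.764
v -0.803 1.108 0.171
v -1.531 2.178 0.968
v -0.723 0.98 0.416
v -1.451 2.05 1.212
v -0.527 0.959 0.624
v -1.255 2.029 1.421
v -0.276 1.05 0.73
v -1.004 2.121 1.527
v -0.05 1.226 0.7
v -0.779 2.296 1.497
v 0.078 1.43 0.544
v -0.65 2.5 1.34
v 1.082 2.08 -4.424
v 1.463 2.682 -3.781
v -0.001 2.063 -2.333
v -0.382 1.46 -2.976
v 1.043 2.975 -4.08
v -0.421 2.356 -2.632
v 0.637 2.926 -4.511
v -0.826 2.307 -3.063
v 0.402 2.554 -4.908
v -1.062 1.934 -3.461
v 0.426 2.001 -5.121
v -1.037 1.381 -3.673
v 0.701 1.477 -5.067
v -0.763 0.858 -3.619
v 1.121 1.184 -4.768
v -0.343 0.565 -3.32
v 1.526 1.233 -4.337
v 0.063 0.614 -2.889
v 1.762 1.606 -3.939
v 0.298 0.986 -2.492
v 1.737 2.159 -3.727
v 0.274 1.539 -2.279
v 3.772 4.81 -1.406
v 4.417 4.006 -1.261
v 2.483 3.874 -0.859
v 3.128 3.07 -0.714
v 3.198 3.91 -0.103
v 3.995 4.488 -0.441
v 2.905 3.392 -1.679
v 3.702 3.97 -2.017
v 3.881 3.129 -1.43
v 4.062 3.449 -0.456
v 2.838 4.431 -1.664
v 3.019 4.751 -0.69
f 2 1 5
f 2 5 3
f 3 5 6
f 3 6 4
f 5 1 7
f 5 7 6
f 6 7 8
f 6 8 4
f 7 1 9
f 7 9 8
f 8 9 10
f 8 10 4
f 9 1 11
f 9 11 10
f 10 11 12
f 10 12 4
f 11 1 13
f 11 13 12
f 12 13 14
f 12 14 4
f 13 1 15
f 13 15 14
f 14 15 16
f 14 16 4
f 15 1 17
f 15 17 16
f 16 17 18
f 16 18 4
f 17 1 19
f 17 19 18
f 18 19 20
f 18 20 4
f 19 1 21
f 19 21 20
f 20 21 22
f 20 22 4
f 21 1 23
f 21 23 22
f 22 23 24
f 22 24 4
f 23 1 2
f 23 2 24
f 24 2 3
f 24 3 4
f 26 25 29
f 26 29 27
f 27 29 30
f 27 30 28
f 29 25 31
f 29 31 30
f 30 31 32
f 30 32 28
f 31 25 33
f 31 33 32
f 32 33 34
f 32 34 28
f 33 25 35
f 33 35 34
f 34 35 36
f 34 36 28
f 35 25 37
f 35 37 36
f 36 37 38
f 36 38 28
f 37 25 39
f 37 39 38
f 38 39 40
f 38 40 28
f 39 25 41
f 39 41 40
f 40 41 42
f 40 42 28
f 41 25 43
f 41 43 42
f 42 43 44
f 42 44 28
f 43 25 45
f 43 45 44
f 44 45 46
f 44 46 28
f 45 25 26
f 45 26 46
f 46 26 27
f 46 27 28
f 47 58 52
f 47 52 48
f 47 48 54
f 47 54 57
f 47 57 58
f 48 52 56
f 52 58 51
f 58 57 49
f 57 54 53
f 54 48 55
f 50 56 51
f 50 51 49
f 50 49 53
f 50 53 55
f 50 55 56
f 51 56 52
f 49 51 58
f 53 49 57
f 55 53 54
f 56 55 48



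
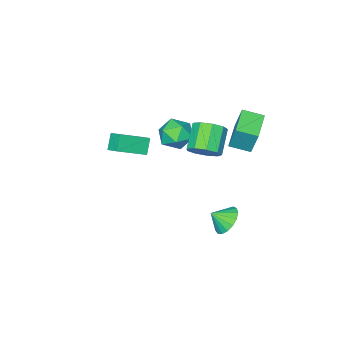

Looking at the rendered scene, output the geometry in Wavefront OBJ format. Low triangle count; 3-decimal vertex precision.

v -1.983 2.688 -4.189
v -1.205 2.766 -4.89
v -1.277 2.092 -3.471
v -1.151 3.175 -4.603
v -1.287 3.473 -4.222
v -1.582 3.591 -3.833
v -1.97 3.502 -3.526
v -2.36 3.227 -3.37
v -2.664 2.828 -3.402
v -2.812 2.397 -3.614
v -2.77 2.033 -3.958
v -2.548 1.819 -4.355
v -2.196 1.804 -4.713
v -1.796 1.991 -4.952
v -1.438 2.339 -5.015
v 1.259 -0.96 2.985
v 2.969 -1.582 3.907
v 1.337 -0.14 3.394
v 3.047 -0.761 4.316
v 1.873 -0.579 2.104
v 3.583 -1.2 3.026
v 1.951 0.242 2.513
v 3.661 -0.38 3.435
v -0.372 2.391 2.682
v -0.009 2.968 3.44
v -1.205 2.226 4.577
v -1.568 1.649 3.818
v -0.527 3.302 3.113
v -1.723 2.56 4.25
v -0.972 3.21 2.584
v -2.169 2.468 3.721
v -1.137 2.735 2.101
v -2.333 1.992 3.238
v -0.943 2.099 1.889
v -2.14 1.356 3.026
v -0.482 1.6 2.048
v -1.679 0.857 3.185
v 0.03 1.471 2.503
v -1.167 0.728 3.64
v 0.355 1.773 3.042
v -0.842 1.03 4.179
v 0.339 2.364 3.412
v -0.857 1.622 4.549
v -3.1 -2.273 -1.314
v -2.313 -3.056 -0.889
v -4.327 -2.744 0.089
v -3.54 -3.527 0.514
v -3.322 -2.362 0.594
v -2.563 -2.071 -0.273
v -4.077 -3.729 -0.527
v -3.318 -3.438 -1.394
v -2.917 -3.956 -0.402
v -2.45 -3.111 0.29
v -4.19 -2.689 -1.09
v -3.723 -1.844 -0.398
v -4.888 2.195 1.903
v -4.844 2.776 3.627
v -3.319 3.214 1.519
v -3.275 3.795 3.243
v -4.125 1.145 2.237
v -4.081 1.726 3.961
v -2.556 2.164 1.853
v -2.512 2.745 3.577
f 2 1 4
f 2 4 3
f 4 1 5
f 4 5 3
f 5 1 6
f 5 6 3
f 6 1 7
f 6 7 3
f 7 1 8
f 7 8 3
f 8 1 9
f 8 9 3
f 9 1 10
f 9 10 3
f 10 1 11
f 10 11 3
f 11 1 12
f 11 12 3
f 12 1 13
f 12 13 3
f 13 1 14
f 13 14 3
f 14 1 15
f 14 15 3
f 15 1 2
f 15 2 3
f 17 19 16
f 20 17 16
f 16 19 18
f 18 20 16
f 17 23 19
f 21 17 20
f 21 23 17
f 19 23 18
f 22 20 18
f 18 23 22
f 22 21 20
f 23 21 22
f 25 24 28
f 25 28 26
f 26 28 29
f 26 29 27
f 28 24 30
f 28 30 29
f 29 30 31
f 29 31 27
f 30 24 32
f 30 32 31
f 31 32 33
f 31 33 27
f 32 24 34
f 32 34 33
f 33 34 35
f 33 35 27
f 34 24 36
f 34 36 35
f 35 36 37
f 35 37 27
f 36 24 38
f 36 38 37
f 37 38 39
f 37 39 27
f 38 24 40
f 38 40 39
f 39 40 41
f 39 41 27
f 40 24 42
f 40 42 41
f 41 42 43
f 41 43 27
f 42 24 25
f 42 25 43
f 43 25 26
f 43 26 27
f 44 55 49
f 44 49 45
f 44 45 51
f 44 51 54
f 44 54 55
f 45 49 53
f 49 55 48
f 55 54 46
f 54 51 50
f 51 45 52
f 47 53 48
f 47 48 46
f 47 46 50
f 47 50 52
f 47 52 53
f 48 53 49
f 46 48 55
f 50 46 54
f 52 50 51
f 53 52 45
f 57 59 56
f 60 57 56
f 56 59 58
f 58 60 56
f 57 63 59
f 61 57 60
f 61 63 57
f 59 63 58
f 62 60 58
f 58 63 62
f 62 61 60
f 63 61 62



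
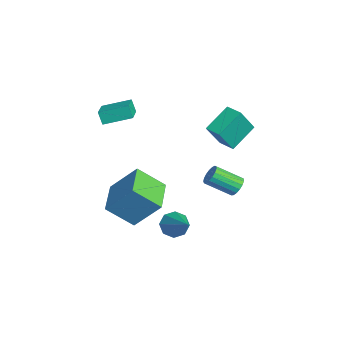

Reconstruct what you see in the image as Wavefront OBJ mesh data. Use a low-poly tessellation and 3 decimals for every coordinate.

v 0.502 -1.454 -0.945
v 0.172 -2.822 0.271
v 1.136 -0.211 0.625
v 0.806 -1.579 1.841
v 2.394 -2.121 -1.181
v 2.064 -3.489 0.035
v 3.028 -0.878 0.389
v 2.698 -2.246 1.605
v -0.789 2.345 3.176
v -1.499 3.648 4.159
v -1.29 3.222 1.65
v -2 4.526 2.633
v 0.06 2.814 3.167
v -0.65 4.118 4.15
v -0.441 3.692 1.641
v -1.151 4.995 2.624
v 1.24 3.45 -0.049
v 1.815 3.417 0.15
v 1.436 2.097 1.029
v 0.86 2.13 0.829
v 1.683 3.586 0.347
v 1.303 2.267 1.226
v 1.448 3.725 0.454
v 1.069 2.405 1.332
v 1.167 3.8 0.445
v 0.787 2.48 1.323
v 0.901 3.795 0.323
v 0.522 2.475 1.201
v 0.714 3.711 0.116
v 0.334 2.391 0.994
v 0.647 3.567 -0.129
v 0.267 2.247 0.749
v 0.715 3.396 -0.356
v 0.336 2.077 0.522
v 0.904 3.238 -0.513
v 0.525 1.918 0.366
v 1.17 3.128 -0.563
v 0.79 1.808 0.316
v 1.452 3.092 -0.495
v 1.072 1.772 0.383
v 1.685 3.138 -0.326
v 1.305 1.818 0.553
v 1.816 3.255 -0.093
v 1.437 1.935 0.786
v -3.957 -2.121 2.69
v -4.262 -2.284 3.433
v -3.618 -0.619 3.159
v -3.923 -0.782 3.902
v -2.457 -2.618 3.198
v -2.762 -2.781 3.941
v -2.118 -1.116 3.667
v -2.423 -1.279 4.41
v 1.112 0.239 -2.462
v 1.441 0.691 -3.048
v 2.828 0.501 -1.298
v 1.115 1.029 -2.644
v 0.787 0.904 -2.132
v 0.65 0.39 -1.814
v 0.783 -0.212 -1.875
v 1.109 -0.55 -2.28
v 1.437 -0.426 -2.791
v 1.574 0.088 -3.11
f 2 4 1
f 5 2 1
f 1 4 3
f 3 5 1
f 2 8 4
f 6 2 5
f 6 8 2
f 4 8 3
f 7 5 3
f 3 8 7
f 7 6 5
f 8 6 7
f 10 12 9
f 13 10 9
f 9 12 11
f 11 13 9
f 10 16 12
f 14 10 13
f 14 16 10
f 12 16 11
f 15 13 11
f 11 16 15
f 15 14 13
f 16 14 15
f 18 17 21
f 18 21 19
f 19 21 22
f 19 22 20
f 21 17 23
f 21 23 22
f 22 23 24
f 22 24 20
f 23 17 25
f 23 25 24
f 24 25 26
f 24 26 20
f 25 17 27
f 25 27 26
f 26 27 28
f 26 28 20
f 27 17 29
f 27 29 28
f 28 29 30
f 28 30 20
f 29 17 31
f 29 31 30
f 30 31 32
f 30 32 20
f 31 17 33
f 31 33 32
f 32 33 34
f 32 34 20
f 33 17 35
f 33 35 34
f 34 35 36
f 34 36 20
f 35 17 37
f 35 37 36
f 36 37 38
f 36 38 20
f 37 17 39
f 37 39 38
f 38 39 40
f 38 40 20
f 39 17 41
f 39 41 40
f 40 41 42
f 40 42 20
f 41 17 43
f 41 43 42
f 42 43 44
f 42 44 20
f 43 17 18
f 43 18 44
f 44 18 19
f 44 19 20
f 46 48 45
f 49 46 45
f 45 48 47
f 47 49 45
f 46 52 48
f 50 46 49
f 50 52 46
f 48 52 47
f 51 49 47
f 47 52 51
f 51 50 49
f 52 50 51
f 54 53 56
f 54 56 55
f 56 53 57
f 56 57 55
f 57 53 58
f 57 58 55
f 58 53 59
f 58 59 55
f 59 53 60
f 59 60 55
f 60 53 61
f 60 61 55
f 61 53 62
f 61 62 55
f 62 53 54
f 62 54 55



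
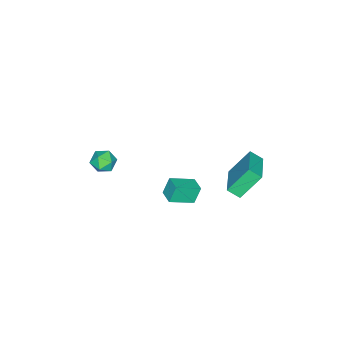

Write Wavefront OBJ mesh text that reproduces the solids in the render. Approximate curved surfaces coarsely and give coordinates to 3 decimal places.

v -1.048 -3.109 2.526
v -0.763 -2.799 3.142
v 0.023 -3.001 1.978
v 0.308 -2.691 2.594
v 0.119 -3.414 2.592
v -0.543 -3.48 2.931
v -0.197 -2.32 2.189
v -0.859 -2.386 2.528
v -0.237 -2.311 2.934
v -0.042 -2.987 3.184
v -0.698 -2.813 1.936
v -0.503 -3.489 2.186
v -3.653 3.24 1.374
v -3.469 2.585 1.832
v -4.484 3.984 2.774
v -4.3 3.329 3.231
v -1.94 4.111 1.929
v -1.756 3.456 2.386
v -2.771 4.855 3.328
v -2.587 4.2 3.786
v -0.003 2.247 3.127
v -0.385 2.397 4.05
v 0.511 2.916 3.231
v 0.129 3.066 4.154
v 0.971 1.414 3.666
v 0.589 1.564 4.589
v 1.485 2.083 3.77
v 1.103 2.233 4.693
f 1 12 6
f 1 6 2
f 1 2 8
f 1 8 11
f 1 11 12
f 2 6 10
f 6 12 5
f 12 11 3
f 11 8 7
f 8 2 9
f 4 10 5
f 4 5 3
f 4 3 7
f 4 7 9
f 4 9 10
f 5 10 6
f 3 5 12
f 7 3 11
f 9 7 8
f 10 9 2
f 14 16 13
f 17 14 13
f 13 16 15
f 15 17 13
f 14 20 16
f 18 14 17
f 18 20 14
f 16 20 15
f 19 17 15
f 15 20 19
f 19 18 17
f 20 18 19
f 22 24 21
f 25 22 21
f 21 24 23
f 23 25 21
f 22 28 24
f 26 22 25
f 26 28 22
f 24 28 23
f 27 25 23
f 23 28 27
f 27 26 25
f 28 26 27



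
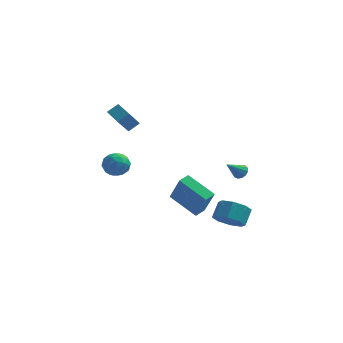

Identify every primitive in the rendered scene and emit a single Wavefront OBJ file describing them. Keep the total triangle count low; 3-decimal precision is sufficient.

v 1.798 -2.785 -2.892
v 2.486 -3.45 -1.078
v 0.111 -1.945 -1.944
v 0.799 -2.61 -0.13
v 2.201 -2.09 -2.79
v 2.889 -2.755 -0.976
v 0.514 -1.25 -1.842
v 1.202 -1.915 -0.028
v 3.875 -3.782 -2.54
v 4.585 -4.363 -2.117
v 4.815 -3.499 -1.317
v 4.105 -2.918 -1.74
v 4.866 -3.916 -2.681
v 5.096 -3.052 -1.881
v 4.567 -3.39 -3.163
v 4.797 -2.526 -2.362
v 3.862 -3.094 -3.279
v 4.093 -2.23 -2.479
v 3.165 -3.201 -2.963
v 3.395 -2.337 -2.163
v 2.884 -3.648 -2.399
v 3.114 -2.784 -1.599
v 3.183 -4.174 -1.918
v 3.413 -3.31 -1.117
v 3.887 -4.47 -1.801
v 4.118 -3.606 -1.001
v -3.36 3.104 0.595
v -3.931 2.676 1.572
v -4.326 4.525 0.652
v -4.898 4.098 1.629
v -2.742 3.502 1.131
v -3.314 3.075 2.108
v -3.709 4.924 1.188
v -4.28 4.496 2.165
v -4.176 -0.501 -0.349
v -3.59 0.073 0.057
v -3.09 -1.493 -0.517
v -2.504 -0.919 -0.111
v -3.172 -1.311 0.376
v -3.843 -0.698 0.48
v -2.837 -0.722 -0.94
v -3.508 -0.109 -0.836
v -2.762 -0.064 -0.309
v -2.969 -0.428 0.505
v -3.711 -0.992 -0.965
v -3.918 -1.356 -0.151
v -3.978 -0.127 -0.131
v -2.702 -1.293 -0.329
v -3.094 -1.523 -0.042
v -2.75 -1.186 0.196
v -4.127 -0.58 0.118
v -3.782 -0.243 0.356
v -3.536 -1.056 0.544
v -2.898 -1.177 -0.816
v -2.553 -0.84 -0.578
v -3.93 -0.234 -0.656
v -3.586 0.103 -0.418
v -3.144 -0.364 -1.004
v -3.147 0.13 -0.108
v -2.509 -0.454 -0.207
v -2.705 -0.338 -0.694
v -3.099 0.023 -0.633
v -3.269 -0.084 0.37
v -2.63 -0.667 0.272
v -3.023 -0.898 0.558
v -3.417 -0.537 0.619
v -2.782 -0.165 0.155
v -4.05 -0.753 -0.732
v -3.411 -1.336 -0.83
v -3.263 -0.883 -1.079
v -3.657 -0.522 -1.018
v -4.171 -0.966 -0.253
v -3.533 -1.55 -0.352
v -3.581 -1.443 0.173
v -3.975 -1.082 0.234
v -3.898 -1.255 -0.615
v 3.429 4.304 -3.009
v 3.675 4.601 -2.589
v 2.651 3.536 -2.011
v 3.41 4.762 -2.671
v 3.151 4.779 -2.861
v 2.98 4.644 -3.097
v 2.952 4.401 -3.306
v 3.075 4.128 -3.42
v 3.311 3.91 -3.404
v 3.584 3.817 -3.263
v 3.808 3.879 -3.041
v 3.911 4.075 -2.809
v 3.862 4.344 -2.641
f 2 4 1
f 5 2 1
f 1 4 3
f 3 5 1
f 2 8 4
f 6 2 5
f 6 8 2
f 4 8 3
f 7 5 3
f 3 8 7
f 7 6 5
f 8 6 7
f 10 9 13
f 10 13 11
f 11 13 14
f 11 14 12
f 13 9 15
f 13 15 14
f 14 15 16
f 14 16 12
f 15 9 17
f 15 17 16
f 16 17 18
f 16 18 12
f 17 9 19
f 17 19 18
f 18 19 20
f 18 20 12
f 19 9 21
f 19 21 20
f 20 21 22
f 20 22 12
f 21 9 23
f 21 23 22
f 22 23 24
f 22 24 12
f 23 9 25
f 23 25 24
f 24 25 26
f 24 26 12
f 25 9 10
f 25 10 26
f 26 10 11
f 26 11 12
f 28 30 27
f 31 28 27
f 27 30 29
f 29 31 27
f 28 34 30
f 32 28 31
f 32 34 28
f 30 34 29
f 33 31 29
f 29 34 33
f 33 32 31
f 34 32 33
f 35 72 51
f 72 46 75
f 51 75 40
f 72 75 51
f 35 51 47
f 51 40 52
f 47 52 36
f 51 52 47
f 35 47 56
f 47 36 57
f 56 57 42
f 47 57 56
f 35 56 68
f 56 42 71
f 68 71 45
f 56 71 68
f 35 68 72
f 68 45 76
f 72 76 46
f 68 76 72
f 36 52 63
f 52 40 66
f 63 66 44
f 52 66 63
f 40 75 53
f 75 46 74
f 53 74 39
f 75 74 53
f 46 76 73
f 76 45 69
f 73 69 37
f 76 69 73
f 45 71 70
f 71 42 58
f 70 58 41
f 71 58 70
f 42 57 62
f 57 36 59
f 62 59 43
f 57 59 62
f 38 64 50
f 64 44 65
f 50 65 39
f 64 65 50
f 38 50 48
f 50 39 49
f 48 49 37
f 50 49 48
f 38 48 55
f 48 37 54
f 55 54 41
f 48 54 55
f 38 55 60
f 55 41 61
f 60 61 43
f 55 61 60
f 38 60 64
f 60 43 67
f 64 67 44
f 60 67 64
f 39 65 53
f 65 44 66
f 53 66 40
f 65 66 53
f 37 49 73
f 49 39 74
f 73 74 46
f 49 74 73
f 41 54 70
f 54 37 69
f 70 69 45
f 54 69 70
f 43 61 62
f 61 41 58
f 62 58 42
f 61 58 62
f 44 67 63
f 67 43 59
f 63 59 36
f 67 59 63
f 78 77 80
f 78 80 79
f 80 77 81
f 80 81 79
f 81 77 82
f 81 82 79
f 82 77 83
f 82 83 79
f 83 77 84
f 83 84 79
f 84 77 85
f 84 85 79
f 85 77 86
f 85 86 79
f 86 77 87
f 86 87 79
f 87 77 88
f 87 88 79
f 88 77 89
f 88 89 79
f 89 77 78
f 89 78 79



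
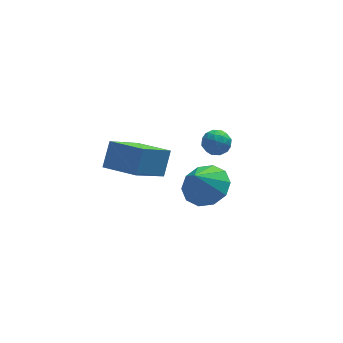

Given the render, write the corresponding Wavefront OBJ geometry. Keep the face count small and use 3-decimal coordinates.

v 0.898 -1.61 0.612
v -0.427 -2.624 1.937
v -0.202 -0.523 0.343
v -1.527 -1.537 1.667
v 1.327 -0.943 1.553
v 0.002 -1.957 2.877
v 0.227 0.144 1.283
v -1.098 -0.87 2.608
v 2.054 -3.801 1.86
v 2.519 -3.054 2.334
v 1.506 -4.159 2.96
v 1.974 -2.842 2.132
v 1.46 -2.997 1.826
v 1.173 -3.459 1.533
v 1.222 -4.052 1.365
v 1.588 -4.549 1.386
v 2.133 -4.76 1.588
v 2.647 -4.605 1.893
v 2.935 -4.144 2.187
v 2.886 -3.551 2.355
v 3.404 1.699 -0.163
v 3.863 1.838 -0.635
v 3.657 0.642 -0.225
v 4.116 0.781 -0.697
v 4.215 0.981 -0.063
v 4.059 1.634 -0.024
v 3.461 0.846 -0.836
v 3.305 1.499 -0.797
v 3.899 1.31 -1.051
v 4.365 1.393 -0.573
v 3.155 1.087 -0.287
v 3.621 1.17 0.191
v 3.611 1.861 -0.393
v 3.909 0.619 -0.467
v 3.967 0.736 -0.094
v 4.237 0.817 -0.371
v 3.726 1.742 -0.034
v 3.996 1.823 -0.311
v 4.203 1.319 0.025
v 3.524 0.657 -0.549
v 3.794 0.738 -0.826
v 3.283 1.663 -0.489
v 3.553 1.744 -0.766
v 3.317 1.161 -0.885
v 3.902 1.632 -0.915
v 4.051 1.011 -0.952
v 3.666 1.05 -1.034
v 3.574 1.434 -1.011
v 4.176 1.681 -0.634
v 4.325 1.06 -0.671
v 4.383 1.178 -0.298
v 4.291 1.562 -0.275
v 4.197 1.371 -0.879
v 3.195 1.42 -0.189
v 3.344 0.799 -0.226
v 3.229 0.918 -0.585
v 3.137 1.302 -0.562
v 3.469 1.469 0.092
v 3.618 0.848 0.055
v 3.946 1.046 0.151
v 3.854 1.43 0.174
v 3.323 1.109 0.019
f 2 4 1
f 5 2 1
f 1 4 3
f 3 5 1
f 2 8 4
f 6 2 5
f 6 8 2
f 4 8 3
f 7 5 3
f 3 8 7
f 7 6 5
f 8 6 7
f 10 9 12
f 10 12 11
f 12 9 13
f 12 13 11
f 13 9 14
f 13 14 11
f 14 9 15
f 14 15 11
f 15 9 16
f 15 16 11
f 16 9 17
f 16 17 11
f 17 9 18
f 17 18 11
f 18 9 19
f 18 19 11
f 19 9 20
f 19 20 11
f 20 9 10
f 20 10 11
f 21 58 37
f 58 32 61
f 37 61 26
f 58 61 37
f 21 37 33
f 37 26 38
f 33 38 22
f 37 38 33
f 21 33 42
f 33 22 43
f 42 43 28
f 33 43 42
f 21 42 54
f 42 28 57
f 54 57 31
f 42 57 54
f 21 54 58
f 54 31 62
f 58 62 32
f 54 62 58
f 22 38 49
f 38 26 52
f 49 52 30
f 38 52 49
f 26 61 39
f 61 32 60
f 39 60 25
f 61 60 39
f 32 62 59
f 62 31 55
f 59 55 23
f 62 55 59
f 31 57 56
f 57 28 44
f 56 44 27
f 57 44 56
f 28 43 48
f 43 22 45
f 48 45 29
f 43 45 48
f 24 50 36
f 50 30 51
f 36 51 25
f 50 51 36
f 24 36 34
f 36 25 35
f 34 35 23
f 36 35 34
f 24 34 41
f 34 23 40
f 41 40 27
f 34 40 41
f 24 41 46
f 41 27 47
f 46 47 29
f 41 47 46
f 24 46 50
f 46 29 53
f 50 53 30
f 46 53 50
f 25 51 39
f 51 30 52
f 39 52 26
f 51 52 39
f 23 35 59
f 35 25 60
f 59 60 32
f 35 60 59
f 27 40 56
f 40 23 55
f 56 55 31
f 40 55 56
f 29 47 48
f 47 27 44
f 48 44 28
f 47 44 48
f 30 53 49
f 53 29 45
f 49 45 22
f 53 45 49

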